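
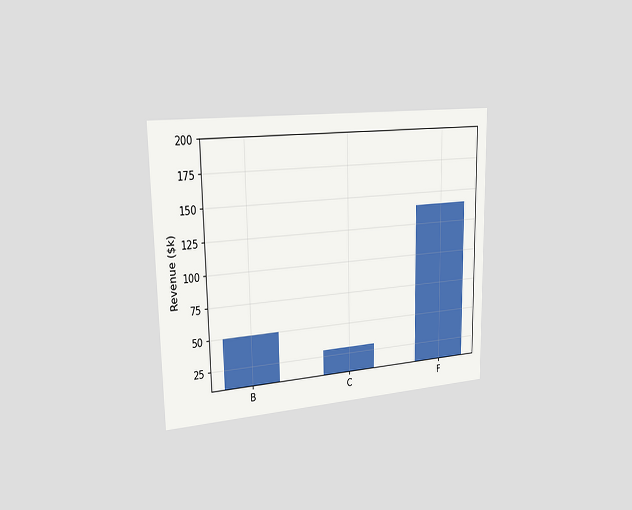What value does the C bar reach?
The chart is viewed slightly from the left. Reading along the chart's y-axis, the C bar reaches $30k.

$30k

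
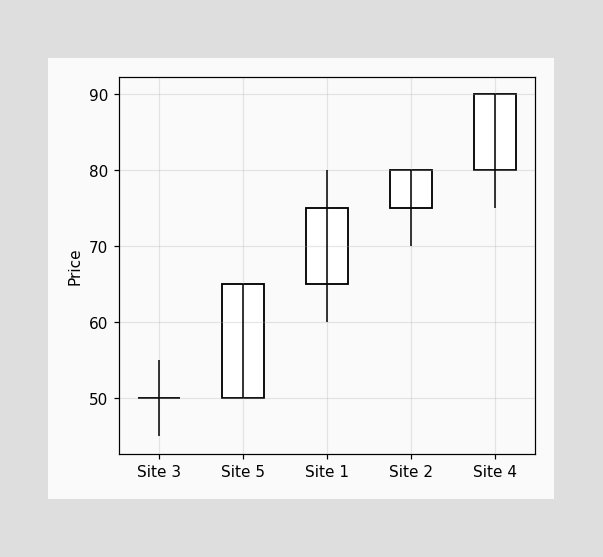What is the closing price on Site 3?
The Site 3 candle closes at 50.

50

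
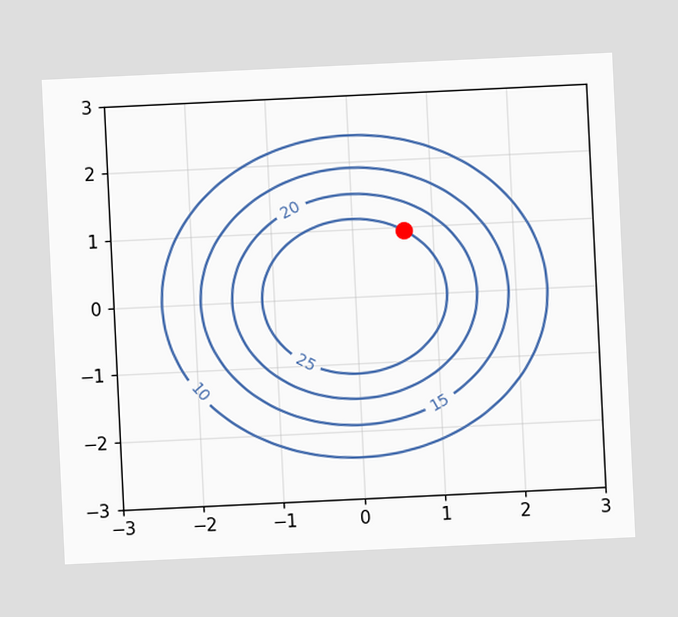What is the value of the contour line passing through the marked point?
The chart is tilted about 3° counter-clockwise. The marked point sits on the contour labelled 25.

25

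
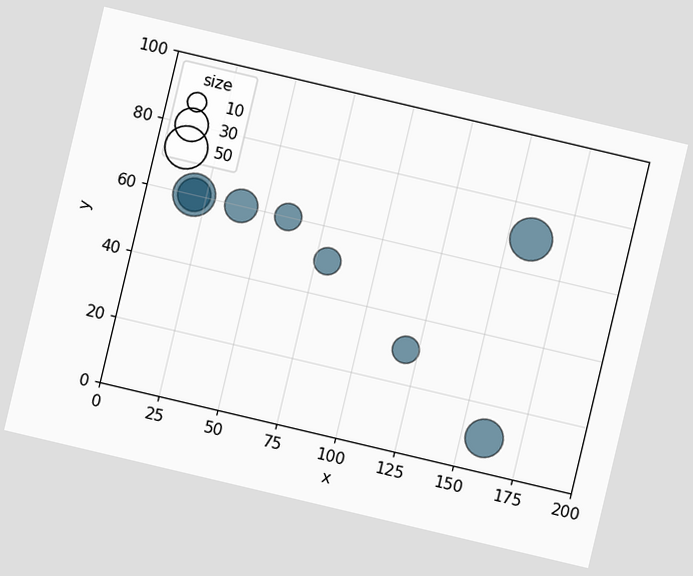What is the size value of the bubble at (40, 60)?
The chart is tilted about 13° clockwise. Matching the bubble at (40, 60) against the size legend gives 30.

30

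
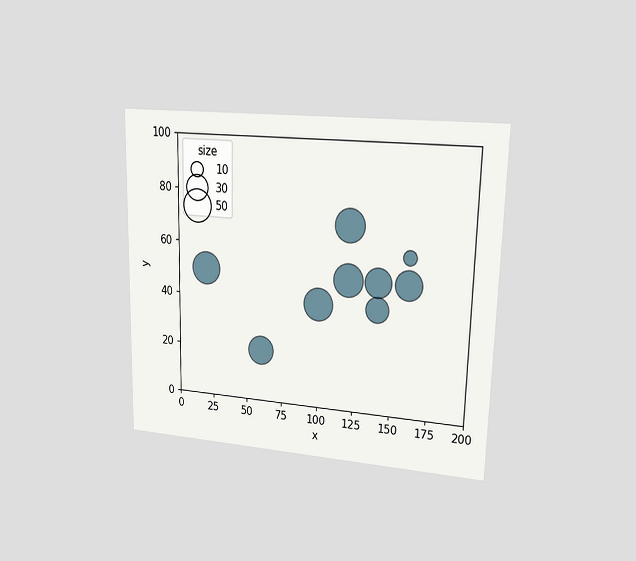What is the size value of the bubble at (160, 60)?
The chart is viewed at a slight angle. Matching the bubble at (160, 60) against the size legend gives 10.

10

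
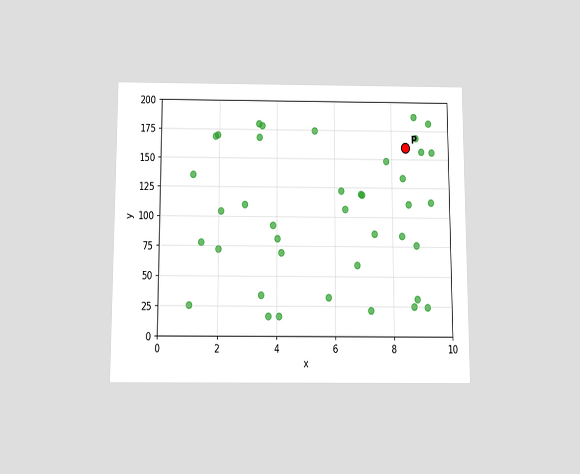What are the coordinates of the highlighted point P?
(8.5, 160)

The chart is viewed slightly from below. Following the gridlines from P to each axis, P sits at (8.5, 160).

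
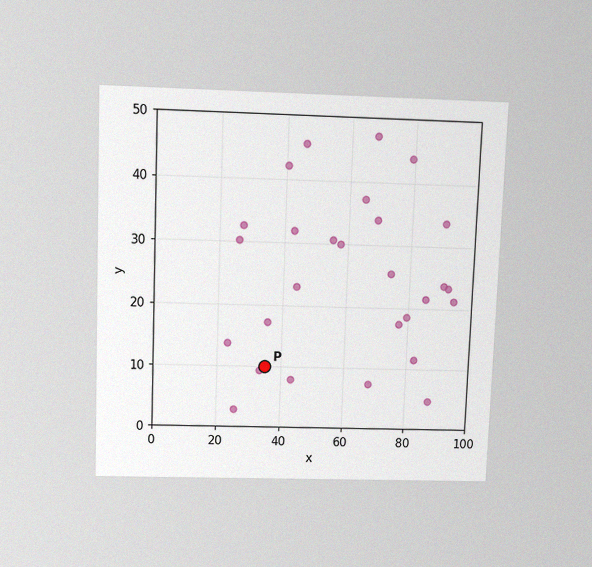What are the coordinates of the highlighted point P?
The chart is tilted about 2° clockwise and viewed slightly from above, with some photo noise. Following the gridlines from P to each axis, P sits at (35, 10).

(35, 10)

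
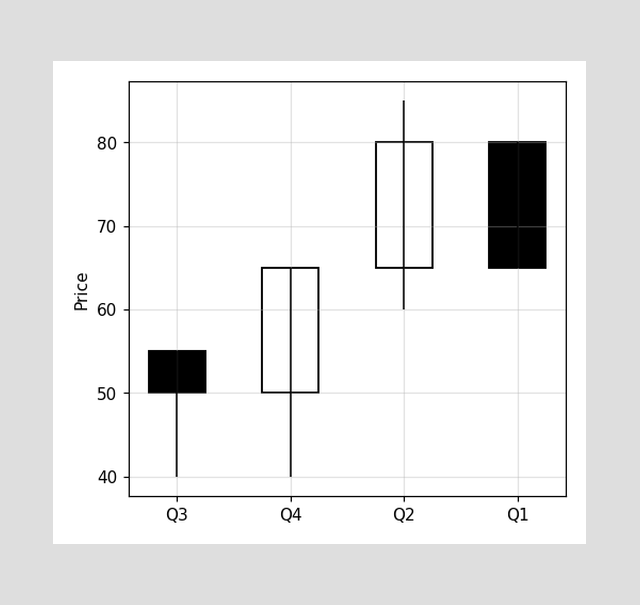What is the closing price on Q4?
65

The Q4 candle closes at 65.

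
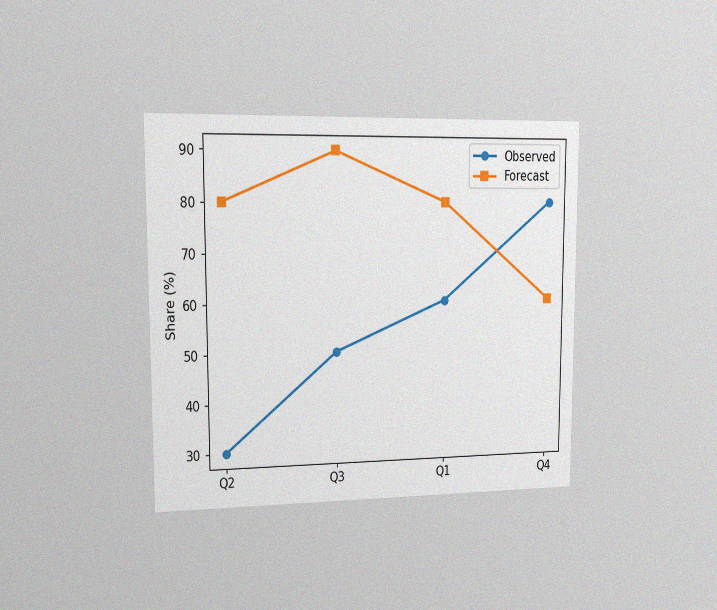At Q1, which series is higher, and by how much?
The chart is viewed slightly from the left, with some photo noise. At Q1, Forecast sits above the other line by 20%.

Forecast, by 20%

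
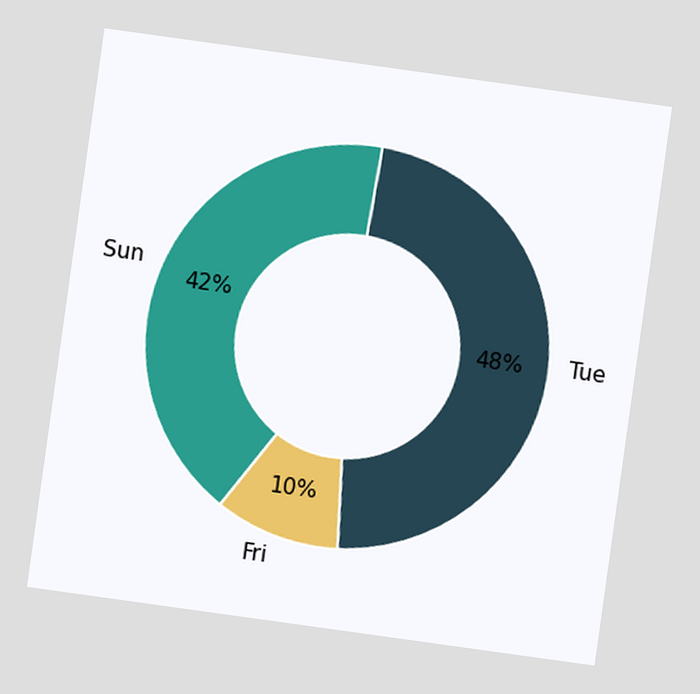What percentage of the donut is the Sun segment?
The chart is tilted about 8° clockwise. The Sun segment takes up 42% of the ring.

42%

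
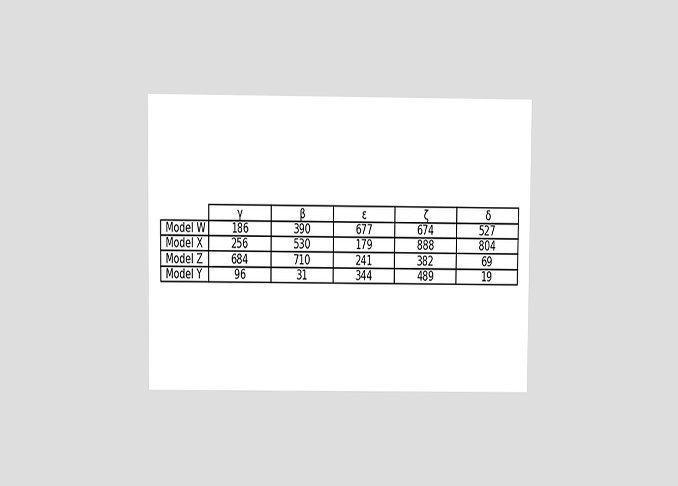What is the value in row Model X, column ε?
179

The chart is viewed at a slight angle. The (Model X, ε) cell reads 179.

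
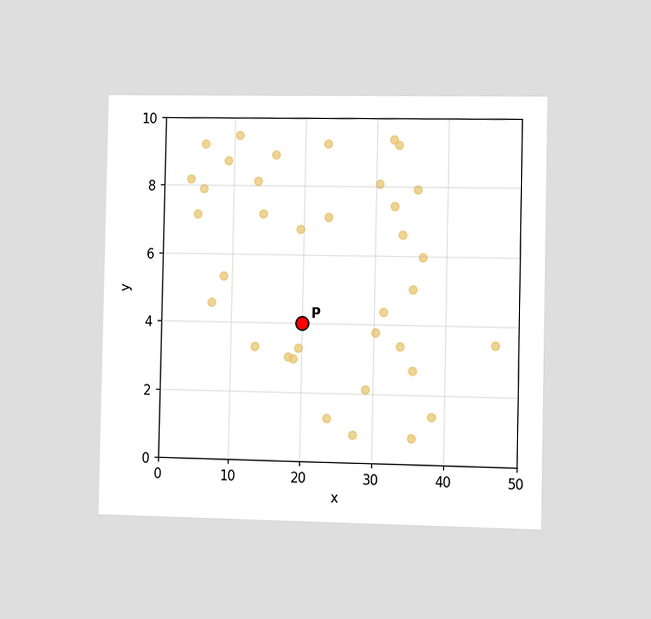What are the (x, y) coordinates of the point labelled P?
(20, 4)

The chart is viewed slightly from the right. Following the gridlines from P to each axis, P sits at (20, 4).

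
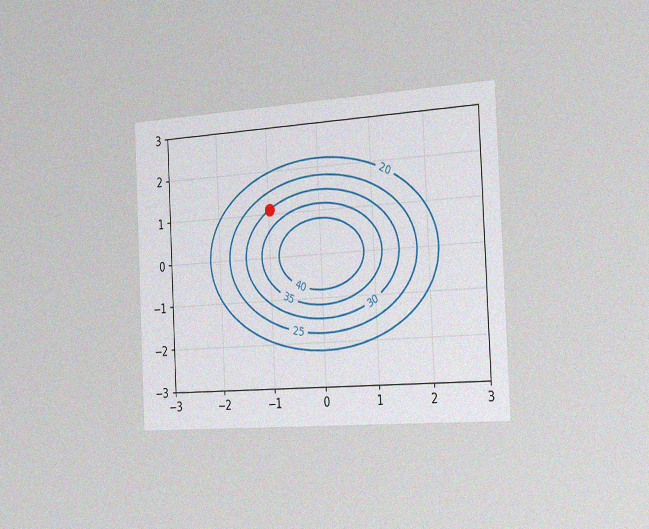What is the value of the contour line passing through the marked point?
The chart is tilted about 3° counter-clockwise and viewed slightly from the right, with some photo noise. The marked point sits on the contour labelled 30.

30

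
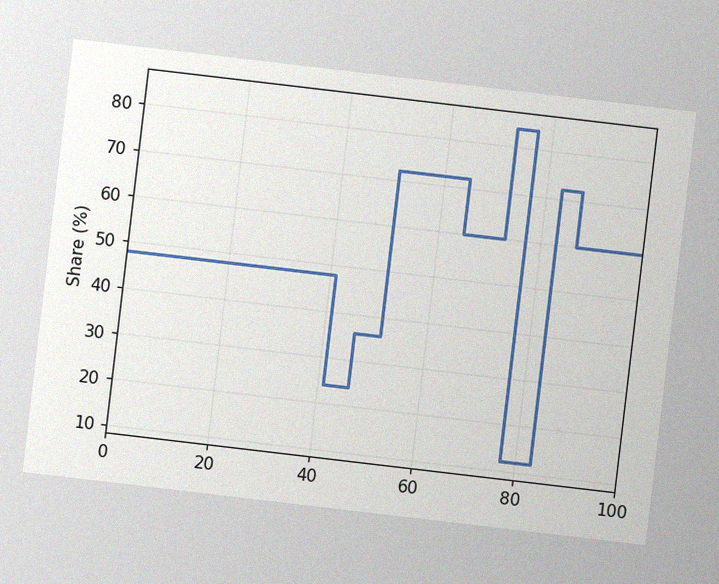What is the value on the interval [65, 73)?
The chart is tilted about 7° clockwise, with some photo noise. On [65, 73) the step sits at 60%.

60%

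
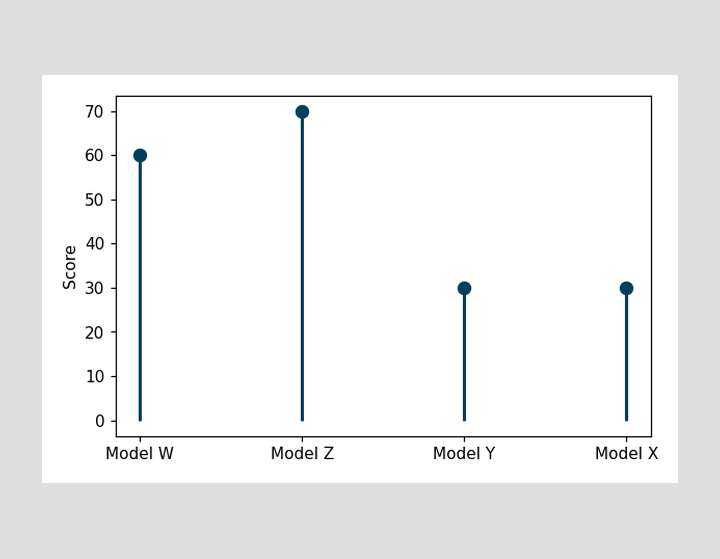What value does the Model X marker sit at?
30

The Model X marker sits at 30.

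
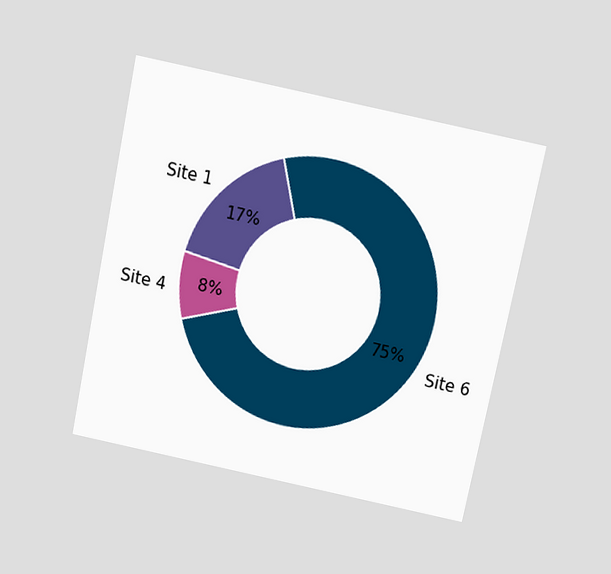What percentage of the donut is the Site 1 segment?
The chart is tilted about 12° clockwise and viewed slightly from above. The Site 1 segment takes up 17% of the ring.

17%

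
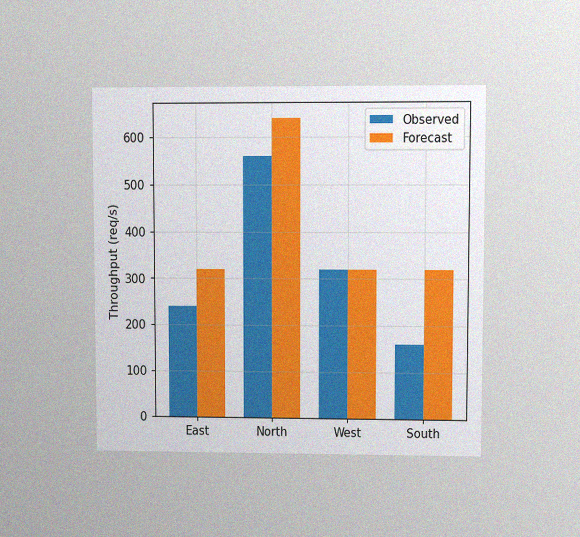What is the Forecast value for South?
320req/s

The chart is viewed at a slight angle, with some photo noise. The Forecast bar at South reaches 320req/s on the y-axis.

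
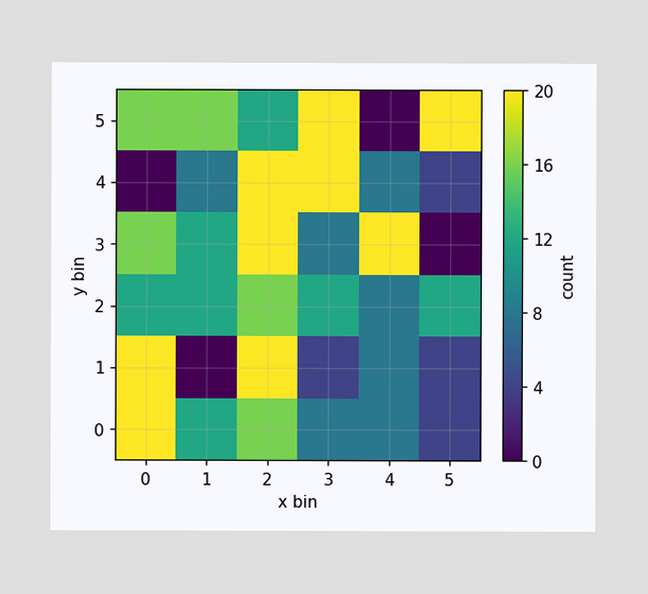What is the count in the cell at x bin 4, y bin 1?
Matching the cell (4, 1) against the colorbar gives 8.

8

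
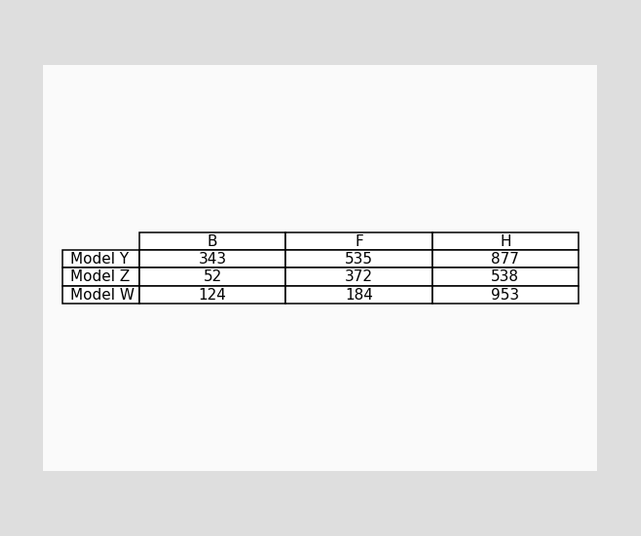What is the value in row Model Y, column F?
535

The (Model Y, F) cell reads 535.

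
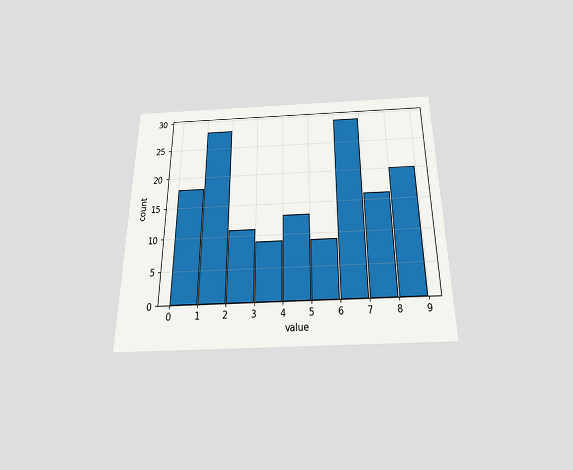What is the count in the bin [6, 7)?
The chart is viewed slightly from below. The [6, 7) bin has height 29.

29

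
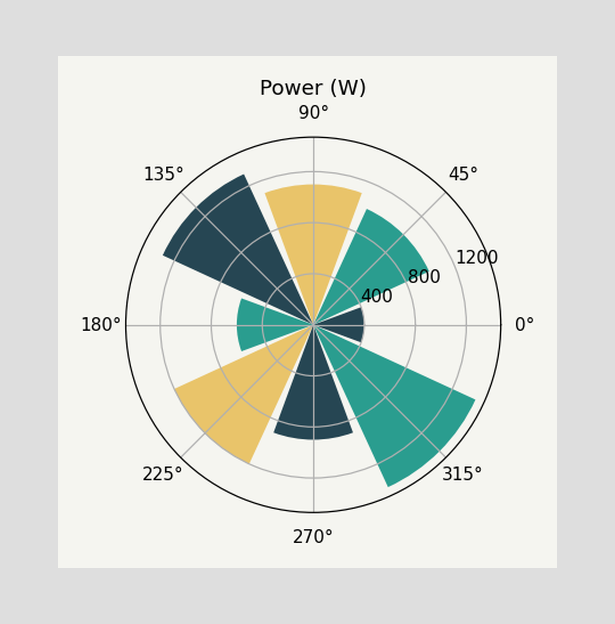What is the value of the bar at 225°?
1200W

The bar at 225° reaches 1200W on the radial axis.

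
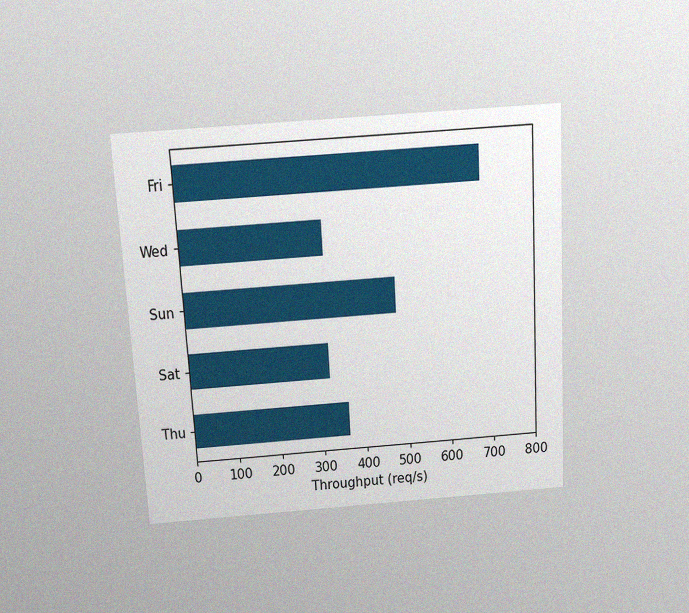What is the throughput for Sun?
The chart is tilted about 3° counter-clockwise and viewed slightly from above, with some photo noise. Reading along the chart's x-axis, the Sun bar reaches 480req/s.

480req/s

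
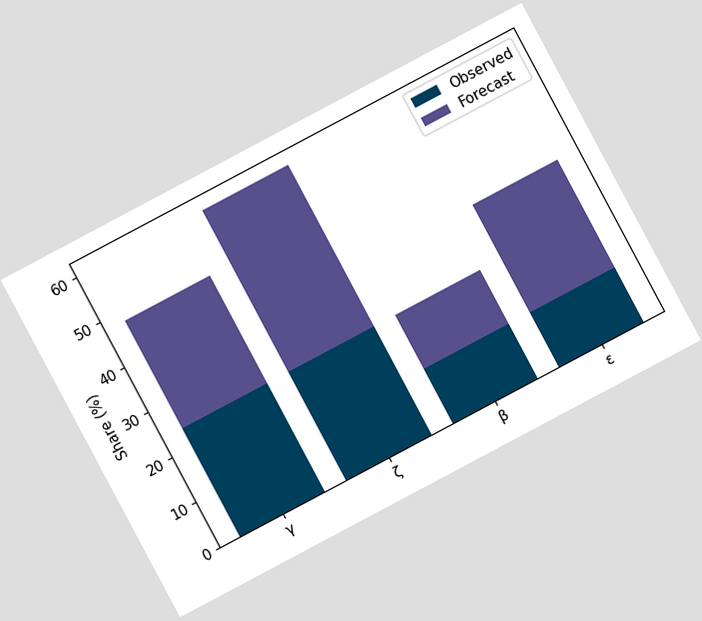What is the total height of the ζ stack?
The chart is tilted about 28° counter-clockwise. The ζ stack's top reaches 60% on the y-axis.

60%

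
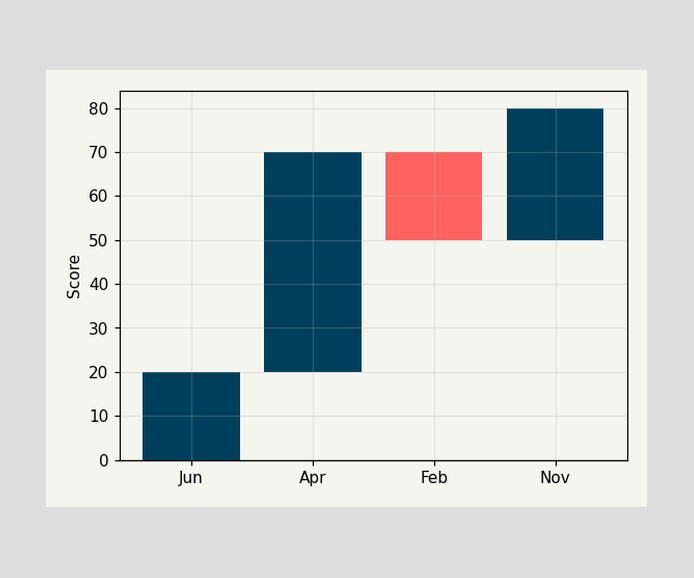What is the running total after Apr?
70

After Apr the running total reaches 70.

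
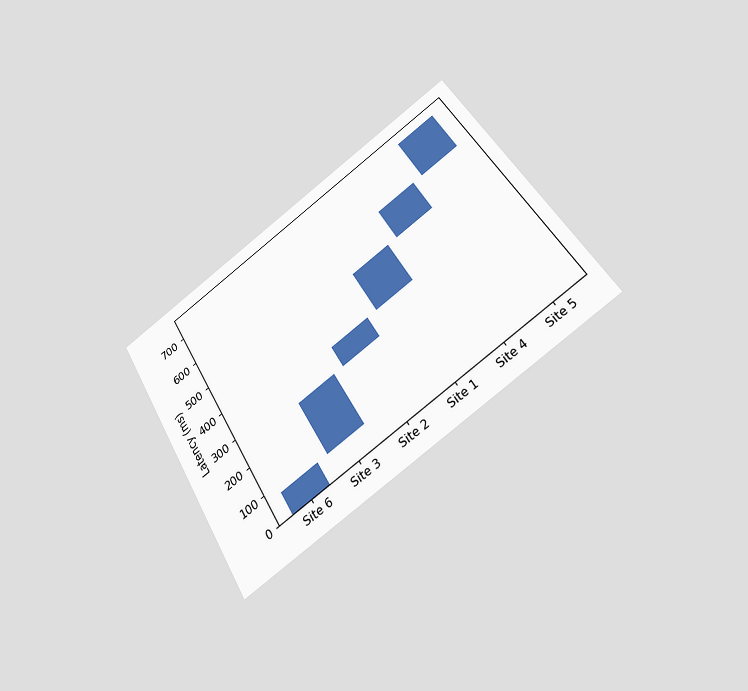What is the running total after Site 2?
333ms

The chart is tilted about 32° counter-clockwise and viewed at a slight angle. After Site 2 the running total reaches 333ms.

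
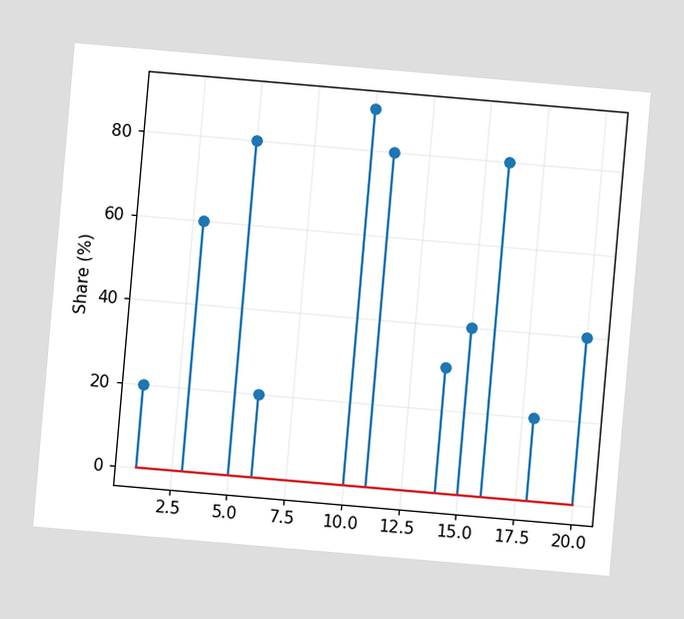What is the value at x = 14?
30%

The chart is tilted about 5° clockwise. The stem at x=14 reaches 30%.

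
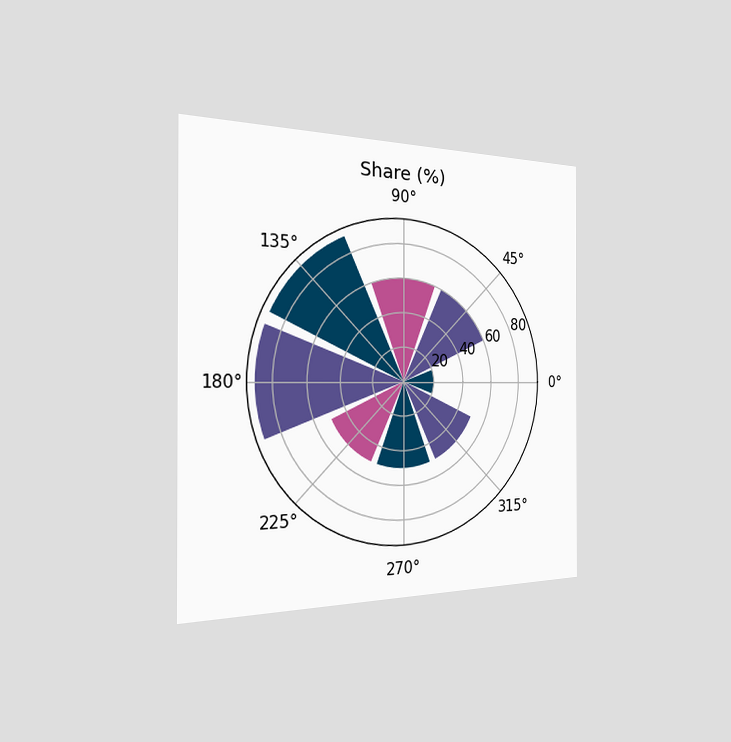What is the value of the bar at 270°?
50%

The chart is viewed slightly from the left. The bar at 270° reaches 50% on the radial axis.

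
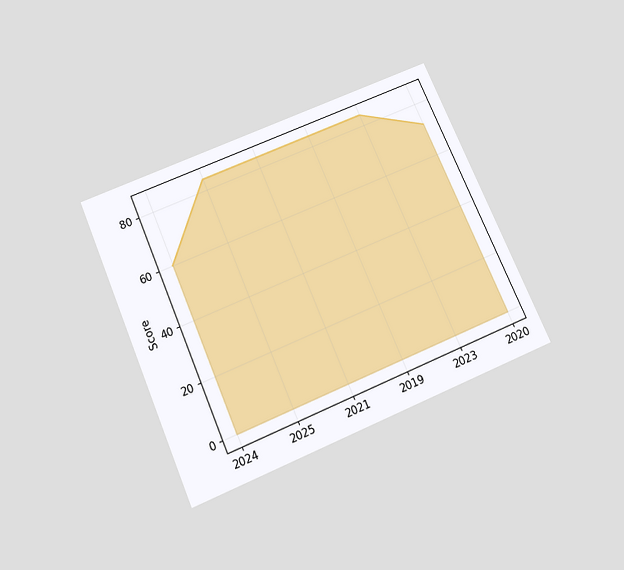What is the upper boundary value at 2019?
84

The chart is tilted about 23° counter-clockwise and viewed slightly from below. At 2019 the upper boundary is at 84.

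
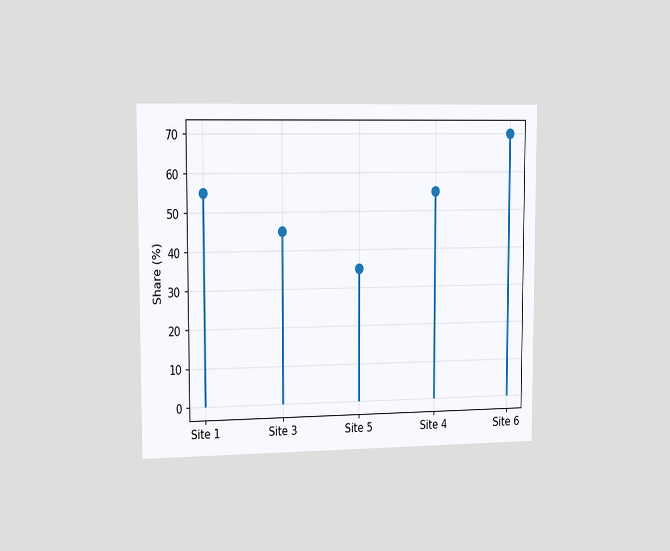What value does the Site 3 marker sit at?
45%

The chart is viewed slightly from the left. The Site 3 marker sits at 45%.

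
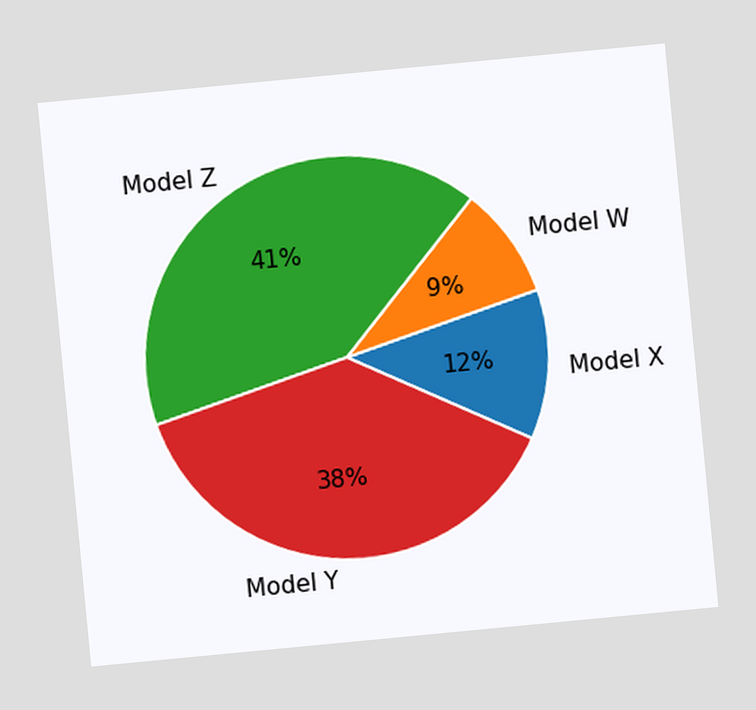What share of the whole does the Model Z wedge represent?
The chart is tilted about 5° counter-clockwise. The Model Z slice takes up 41% of the pie.

41%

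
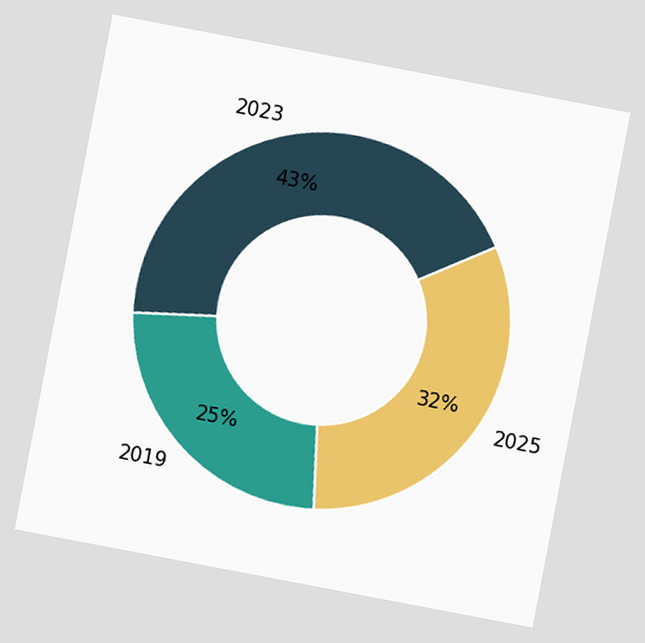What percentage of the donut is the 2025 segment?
32%

The chart is tilted about 11° clockwise. The 2025 segment takes up 32% of the ring.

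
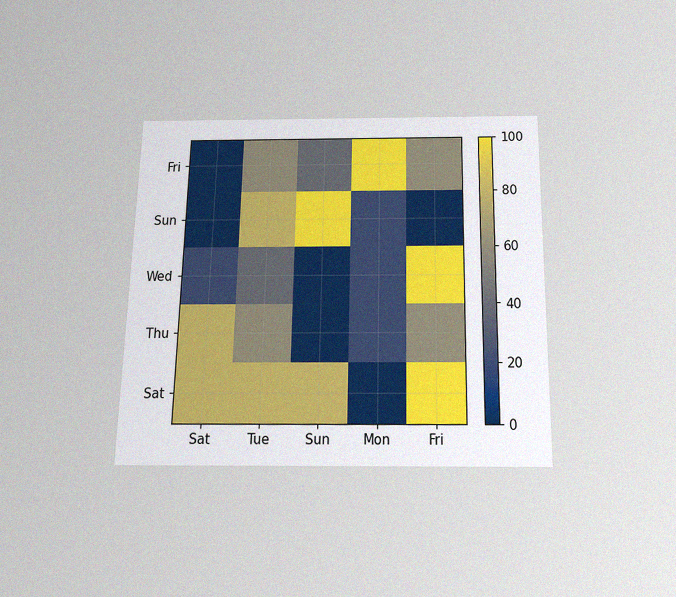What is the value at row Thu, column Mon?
20

The chart is viewed slightly from below, with some photo noise. Matching cell (Thu, Mon) against the colorbar gives 20.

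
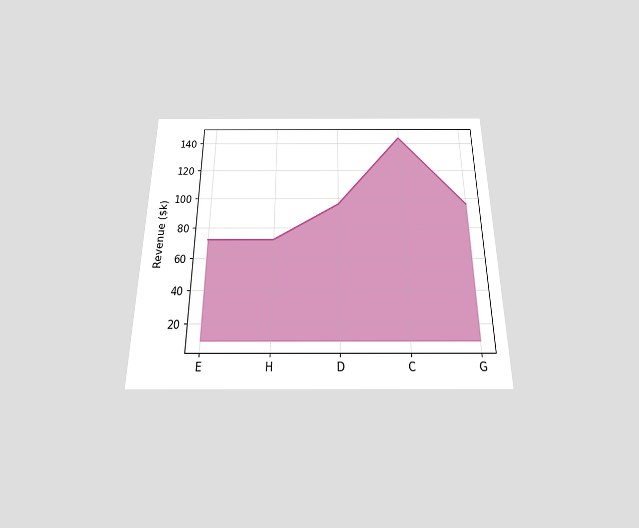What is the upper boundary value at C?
$144k

The chart is viewed slightly from below. At C the upper boundary is at $144k.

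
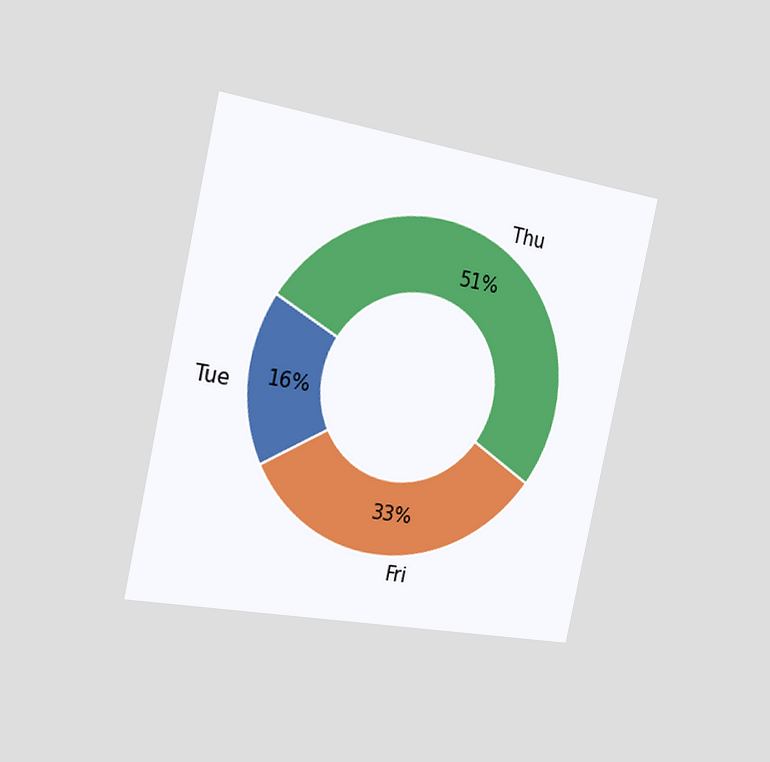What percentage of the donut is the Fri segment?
33%

The chart is tilted about 12° clockwise and viewed slightly from the left. The Fri segment takes up 33% of the ring.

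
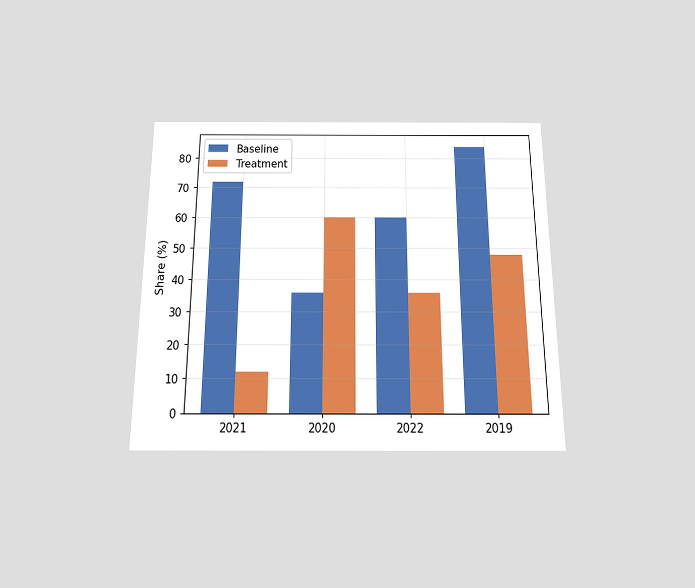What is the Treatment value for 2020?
The chart is viewed slightly from below. The Treatment bar at 2020 reaches 60% on the y-axis.

60%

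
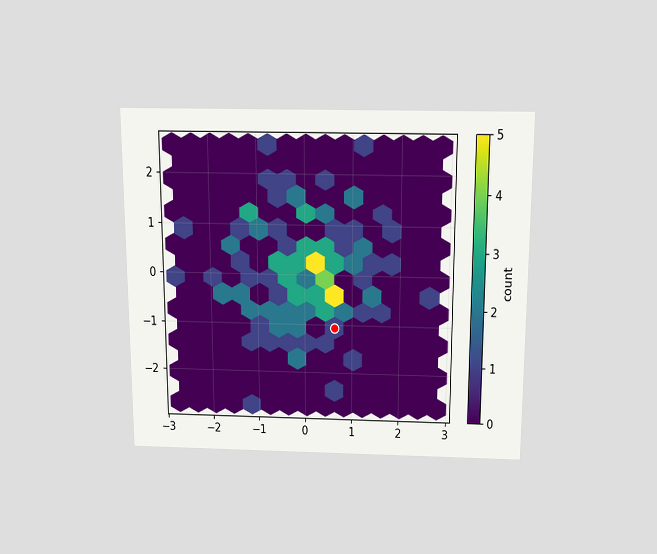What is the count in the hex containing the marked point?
The chart is viewed slightly from above. The marked hex reads 1 on the colorbar.

1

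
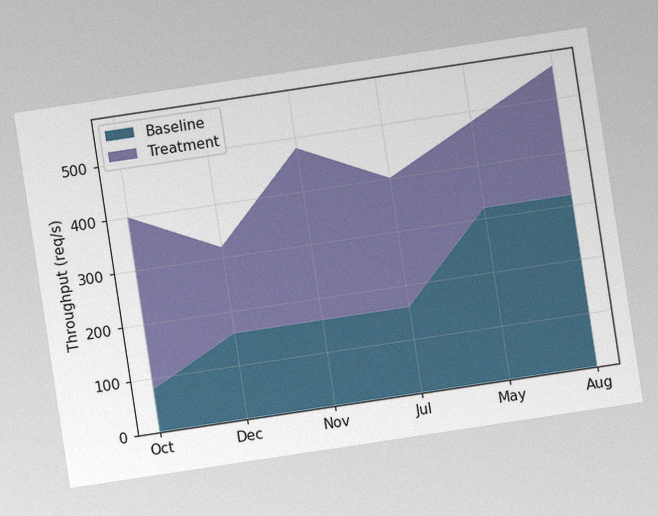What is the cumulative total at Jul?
The chart is tilted about 9° counter-clockwise, with some photo noise. The stacked total at Jul reaches 400req/s.

400req/s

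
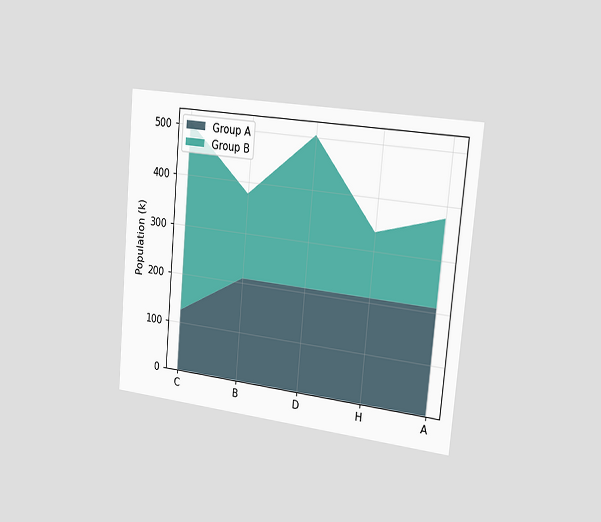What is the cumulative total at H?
336k

The chart is tilted about 5° clockwise and viewed slightly from the right. The stacked total at H reaches 336k.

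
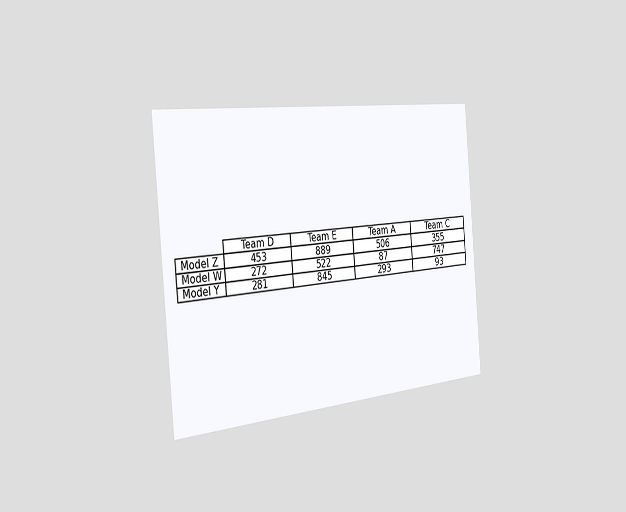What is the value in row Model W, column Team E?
522

The chart is tilted about 5° counter-clockwise and viewed slightly from the left. The (Model W, Team E) cell reads 522.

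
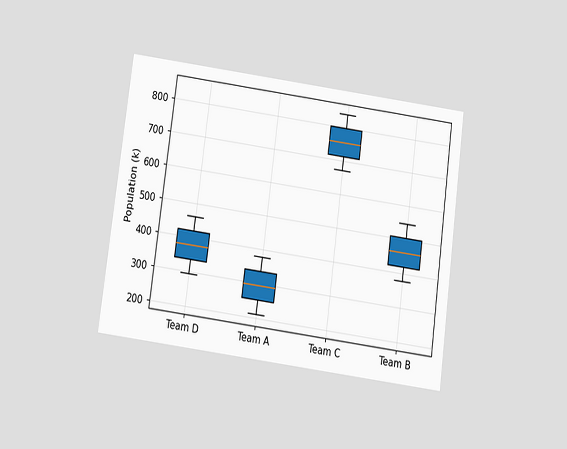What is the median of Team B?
462k

The chart is tilted about 8° clockwise and viewed slightly from below. The median line in the Team B box sits at 462k.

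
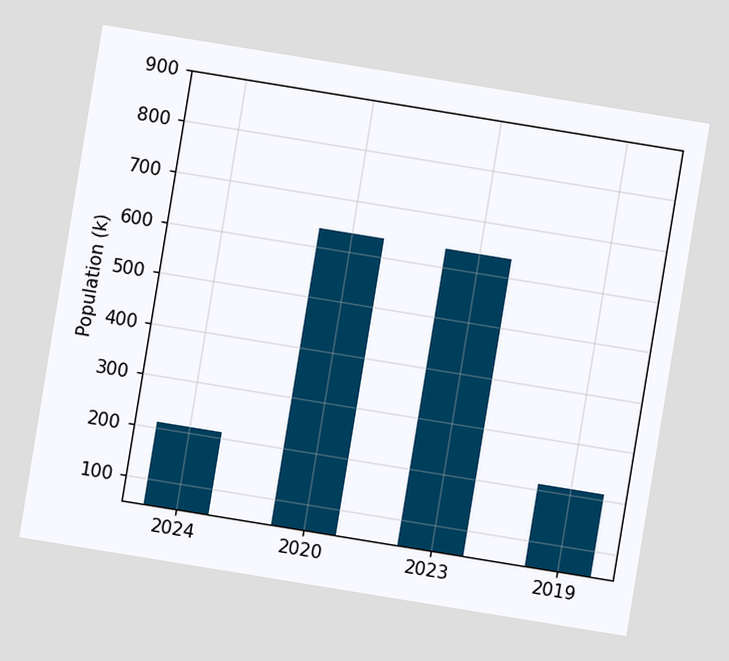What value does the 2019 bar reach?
The chart is tilted about 9° clockwise. Reading along the chart's y-axis, the 2019 bar reaches 212k.

212k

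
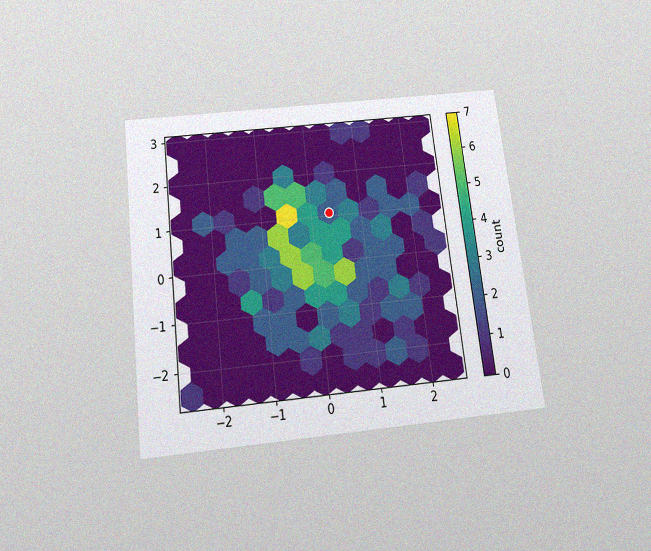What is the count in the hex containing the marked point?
The chart is tilted about 7° counter-clockwise and viewed slightly from below, with some photo noise. The marked hex reads 2 on the colorbar.

2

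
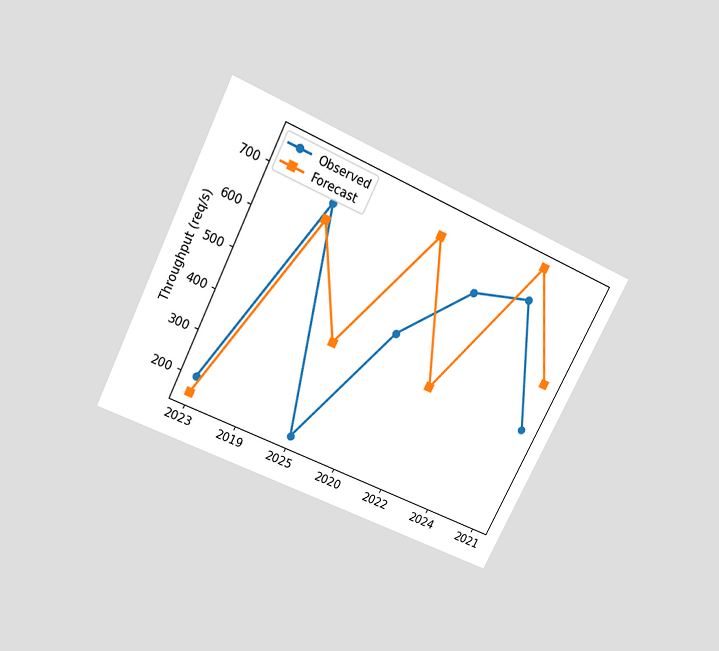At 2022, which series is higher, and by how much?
The chart is tilted about 26° clockwise and viewed slightly from above. At 2022, Observed sits above the other line by 240req/s.

Observed, by 240req/s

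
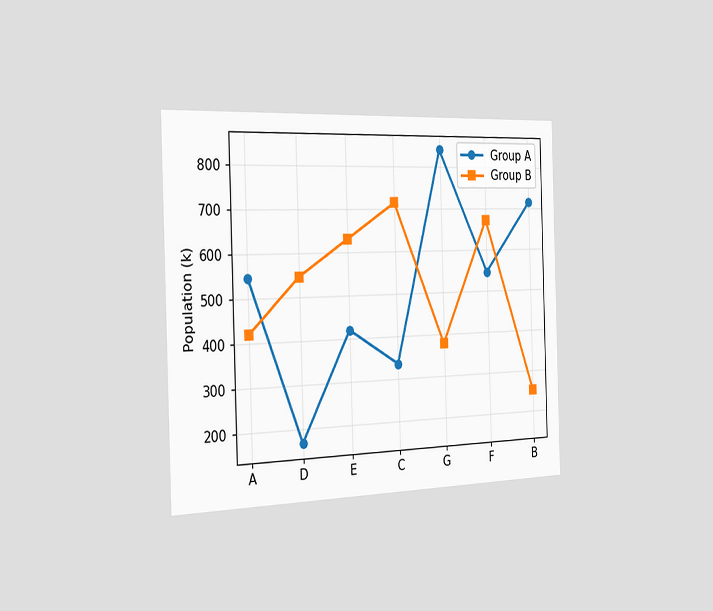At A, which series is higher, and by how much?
The chart is viewed slightly from the left. At A, Group A sits above the other line by 126k.

Group A, by 126k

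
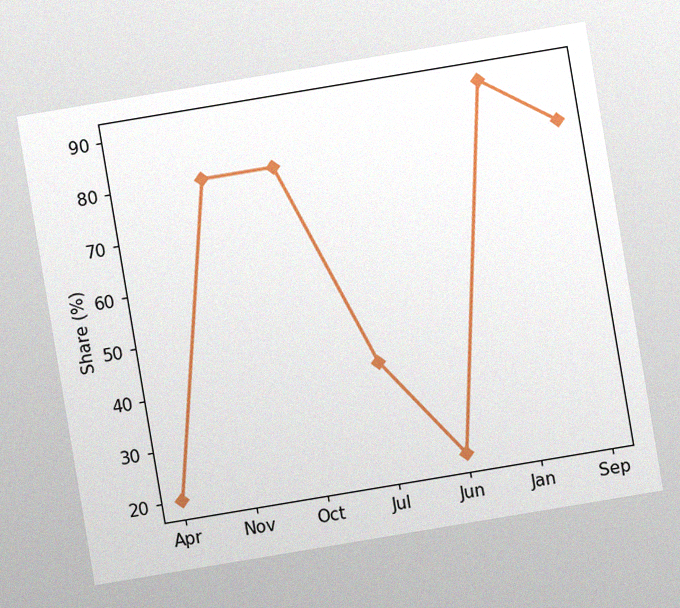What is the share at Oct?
80%

The chart is tilted about 9° counter-clockwise, with some photo noise. At Oct, the line is at 80%.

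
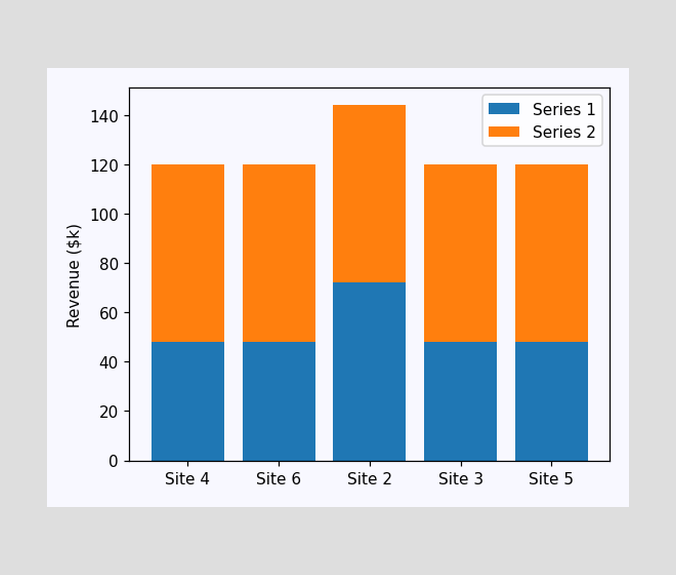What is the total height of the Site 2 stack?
$144k

The Site 2 stack's top reaches $144k on the y-axis.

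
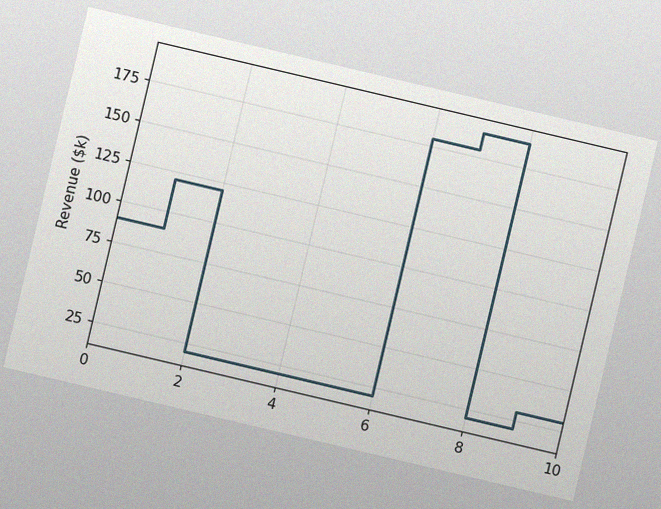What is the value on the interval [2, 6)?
The chart is tilted about 13° clockwise, with some photo noise. On [2, 6) the step sits at $20k.

$20k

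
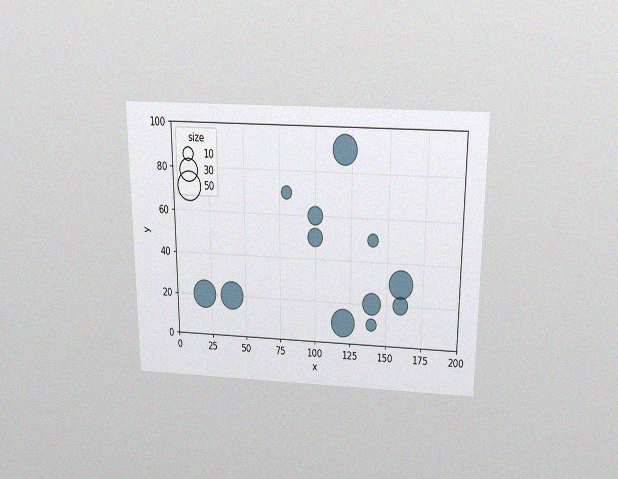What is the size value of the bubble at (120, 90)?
The chart is viewed slightly from above, with some photo noise. Matching the bubble at (120, 90) against the size legend gives 50.

50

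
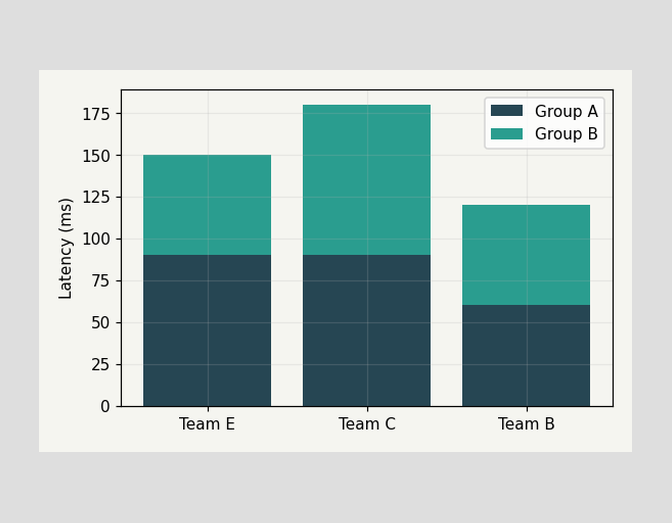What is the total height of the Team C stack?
The Team C stack's top reaches 180ms on the y-axis.

180ms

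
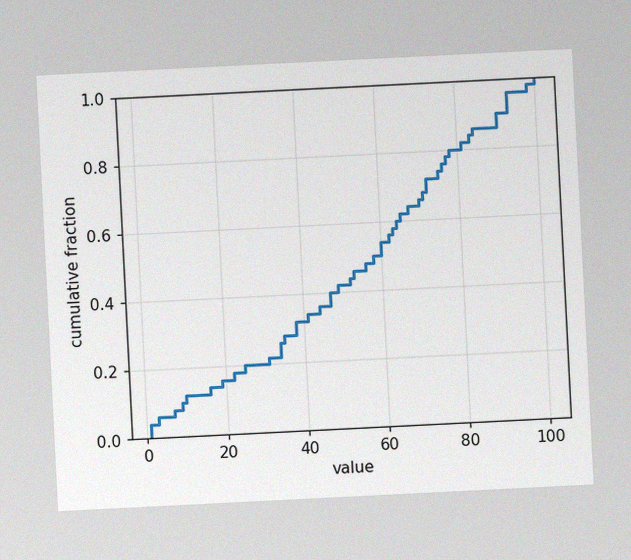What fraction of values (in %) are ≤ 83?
The chart is tilted about 3° counter-clockwise, with some photo noise. At x=83 the ECDF step is at 84%.

84%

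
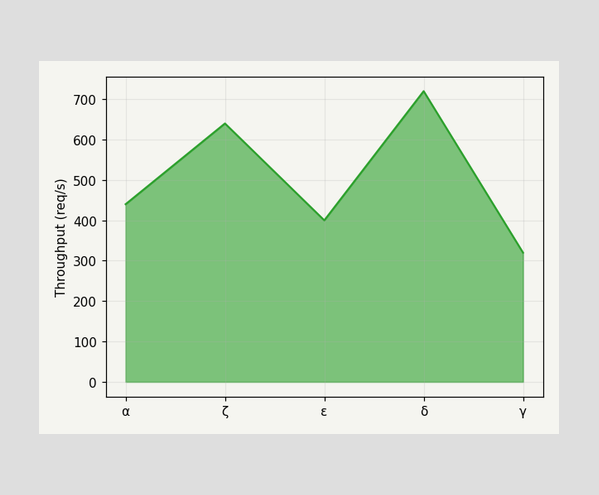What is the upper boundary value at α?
At α the upper boundary is at 440req/s.

440req/s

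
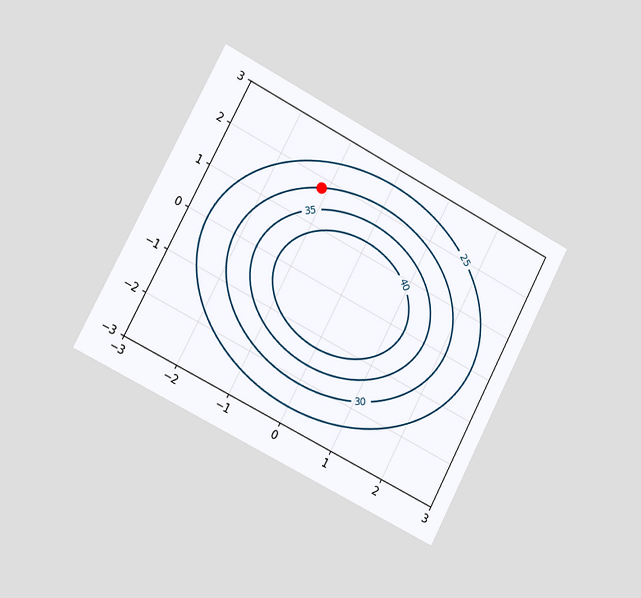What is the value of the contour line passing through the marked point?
30

The chart is tilted about 28° clockwise and viewed slightly from the left. The marked point sits on the contour labelled 30.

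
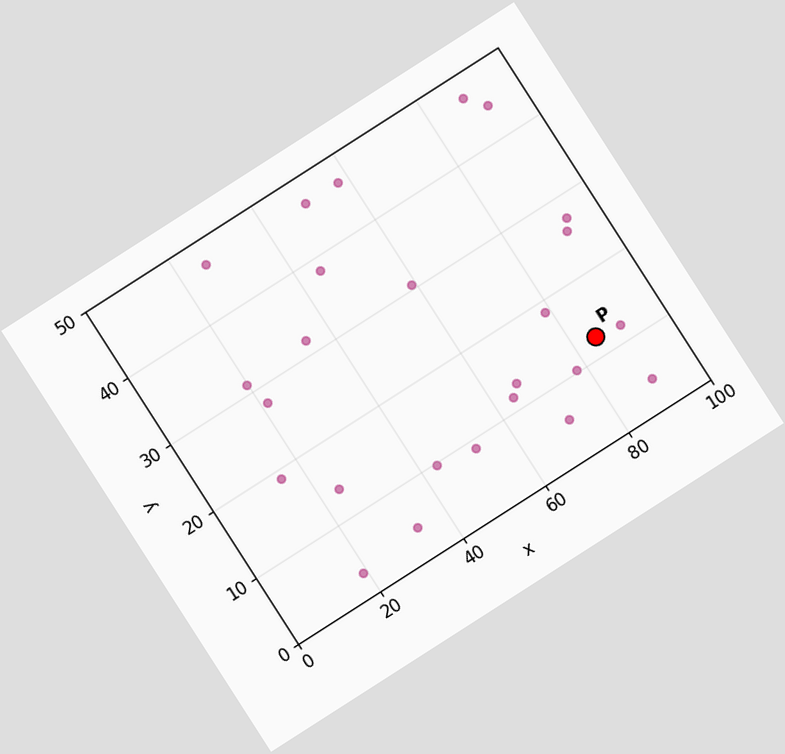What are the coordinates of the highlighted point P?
The chart is tilted about 33° counter-clockwise. Following the gridlines from P to each axis, P sits at (85, 12.5).

(85, 12.5)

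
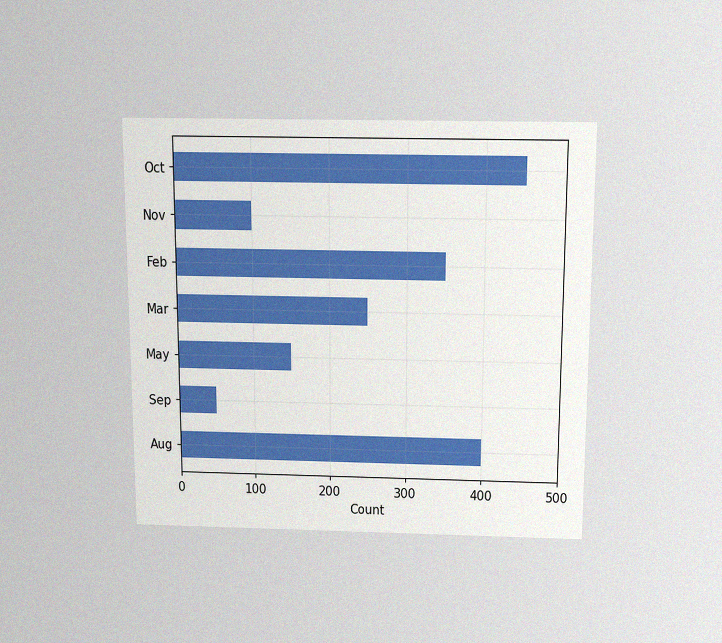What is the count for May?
The chart is viewed slightly from above, with some photo noise. Reading along the chart's x-axis, the May bar reaches 150.

150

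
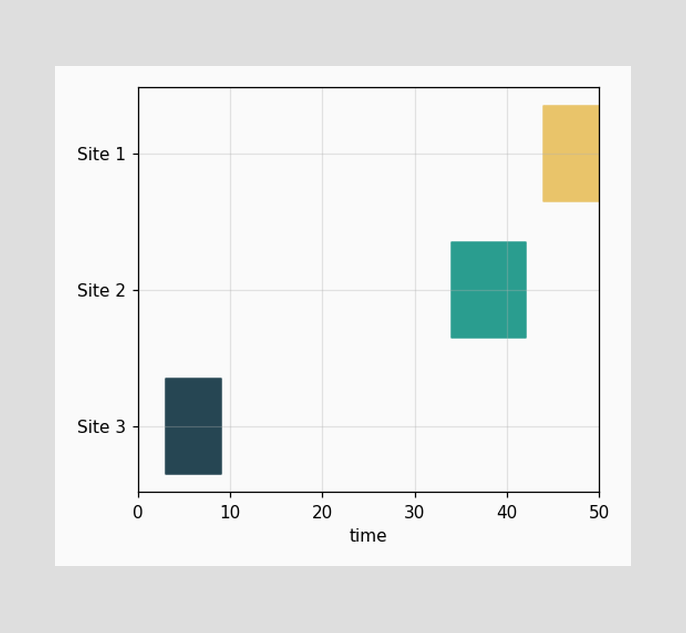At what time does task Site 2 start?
34

The Site 2 bar begins at t=34.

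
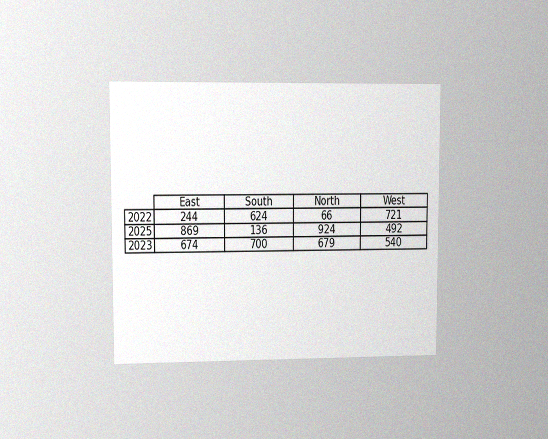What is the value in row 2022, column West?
721

The chart is viewed at a slight angle, with some photo noise. The (2022, West) cell reads 721.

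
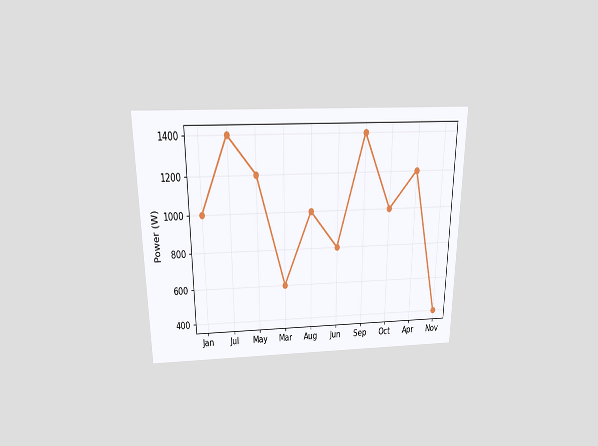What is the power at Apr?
The chart is viewed slightly from above. At Apr, the line is at 1200W.

1200W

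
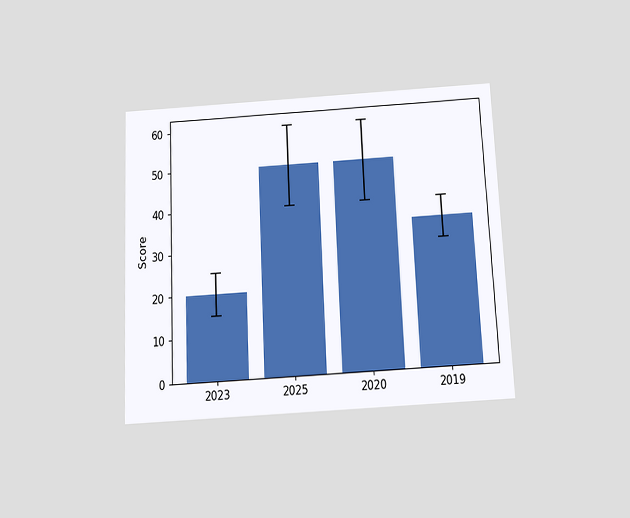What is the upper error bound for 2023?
The chart is tilted about 3° counter-clockwise and viewed slightly from below. The 2023 bar's upper whisker reaches 25.

25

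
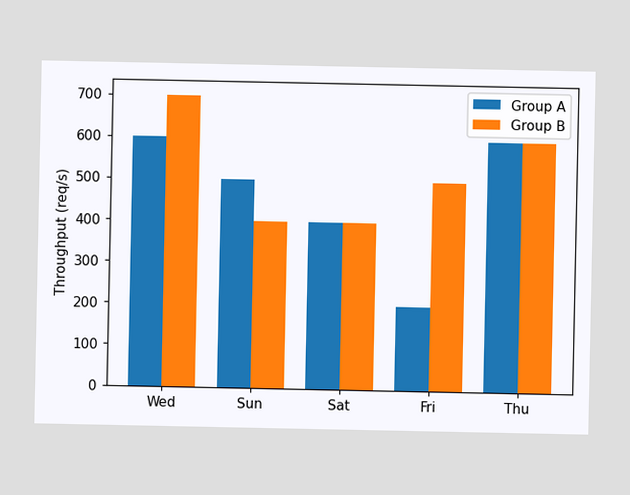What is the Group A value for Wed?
600req/s

The Group A bar at Wed reaches 600req/s on the y-axis.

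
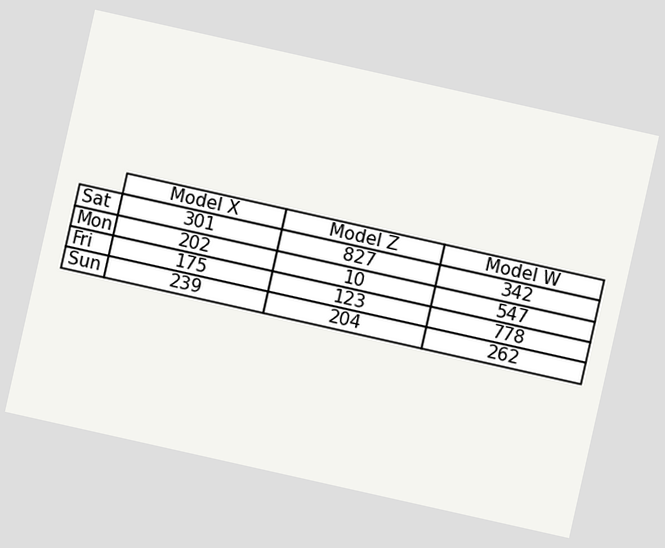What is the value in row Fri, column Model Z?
123

The chart is tilted about 13° clockwise. The (Fri, Model Z) cell reads 123.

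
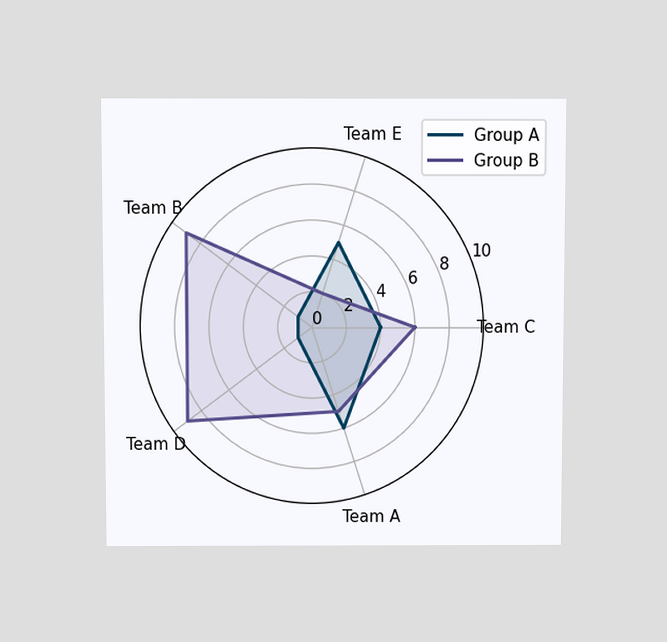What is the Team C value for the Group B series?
6

The chart is viewed slightly from above. On the Team C axis, Group B reaches 6.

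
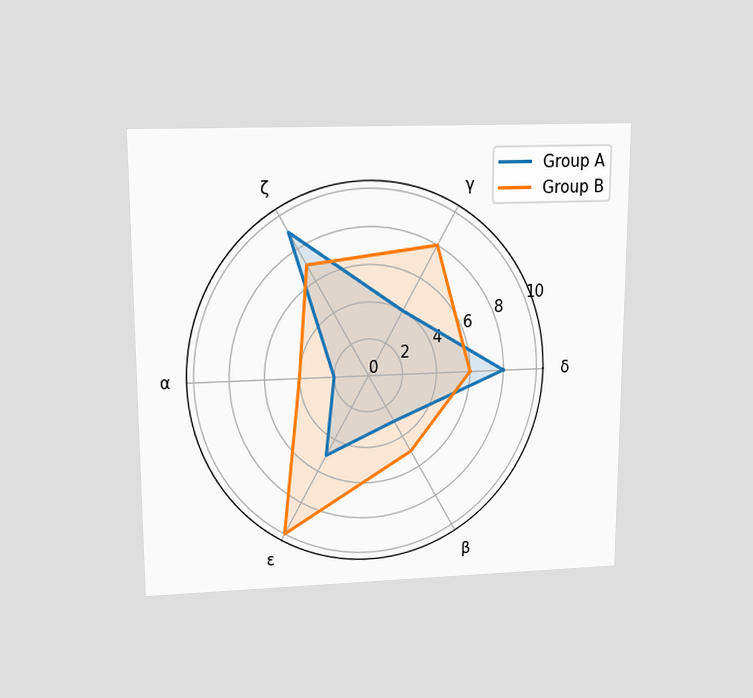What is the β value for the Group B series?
The chart is viewed slightly from above. On the β axis, Group B reaches 5.

5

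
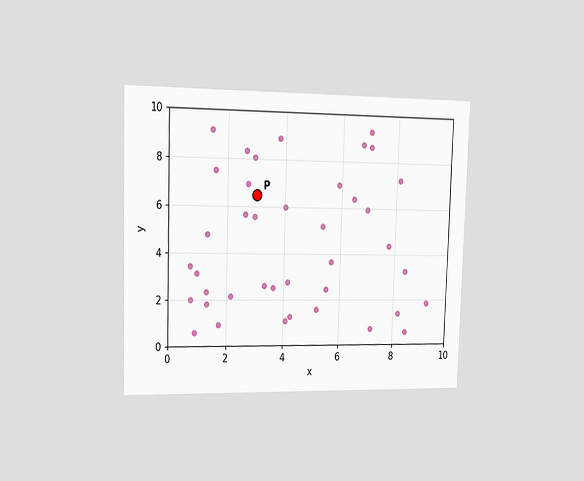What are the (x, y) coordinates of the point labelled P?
(3, 6.5)

The chart is viewed slightly from the left. Following the gridlines from P to each axis, P sits at (3, 6.5).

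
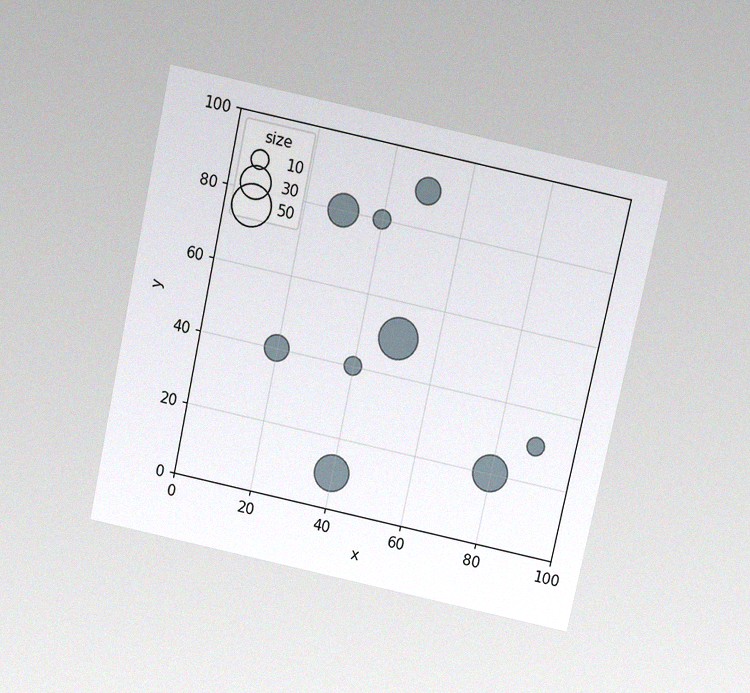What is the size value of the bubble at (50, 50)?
50

The chart is tilted about 12° clockwise and viewed slightly from above, with some photo noise. Matching the bubble at (50, 50) against the size legend gives 50.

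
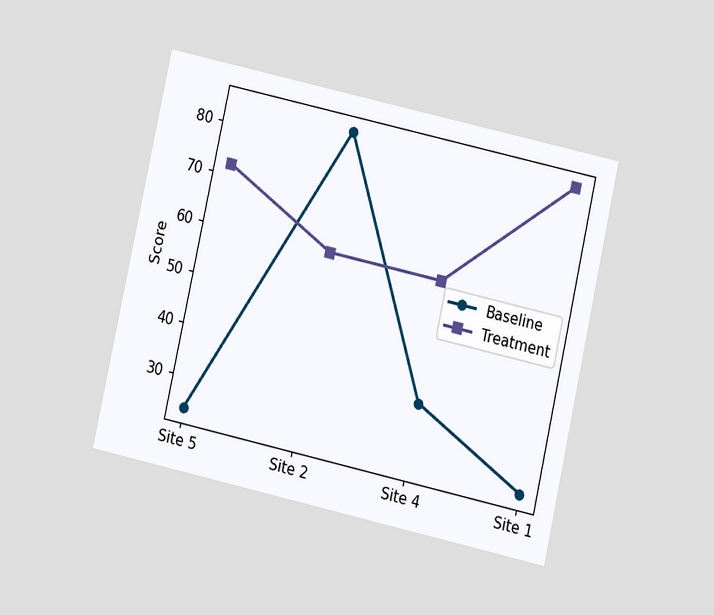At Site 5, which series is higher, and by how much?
Treatment, by 48

The chart is tilted about 13° clockwise and viewed at a slight angle. At Site 5, Treatment sits above the other line by 48.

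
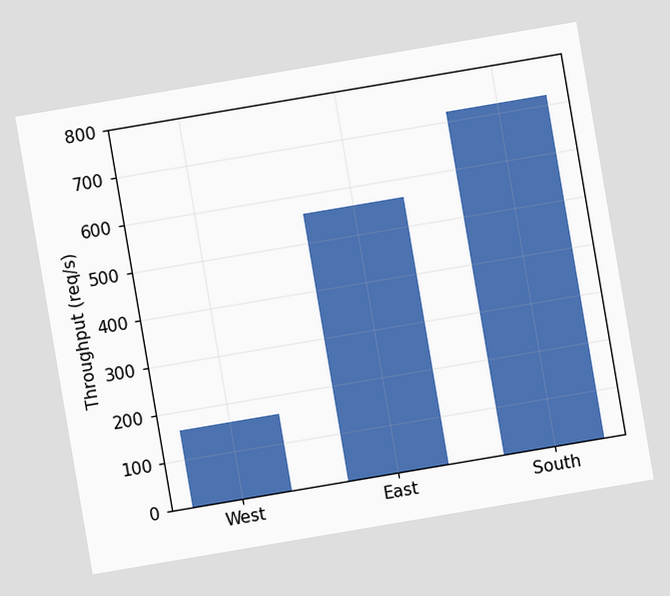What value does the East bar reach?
560req/s

The chart is tilted about 10° counter-clockwise. Reading along the chart's y-axis, the East bar reaches 560req/s.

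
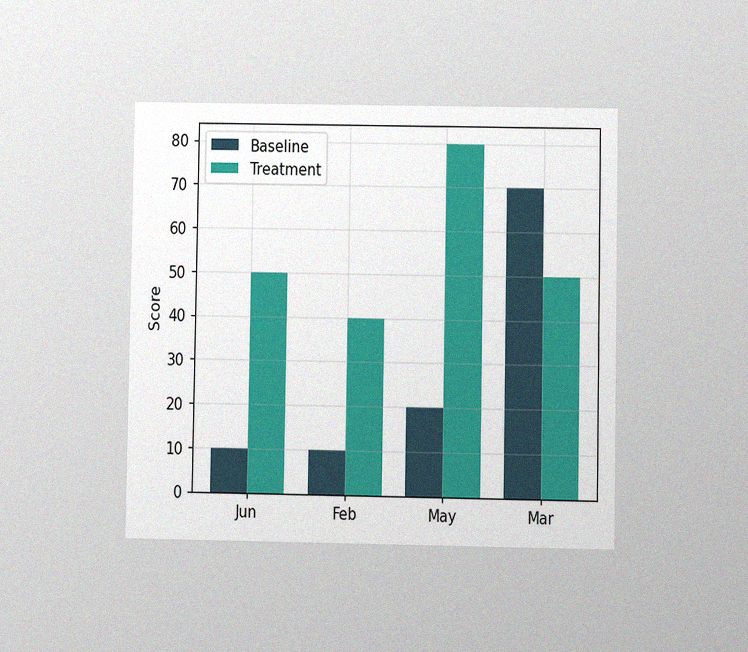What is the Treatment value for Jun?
50

The chart is viewed at a slight angle, with some photo noise. The Treatment bar at Jun reaches 50 on the y-axis.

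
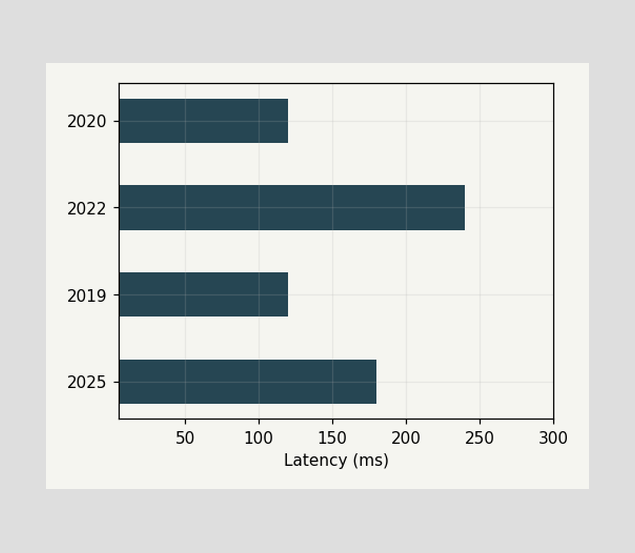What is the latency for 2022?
Reading along the chart's x-axis, the 2022 bar reaches 240ms.

240ms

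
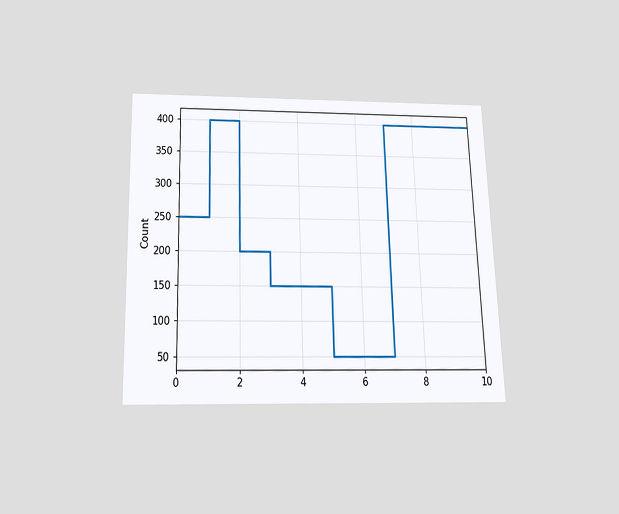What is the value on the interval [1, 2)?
400

The chart is viewed slightly from below. On [1, 2) the step sits at 400.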